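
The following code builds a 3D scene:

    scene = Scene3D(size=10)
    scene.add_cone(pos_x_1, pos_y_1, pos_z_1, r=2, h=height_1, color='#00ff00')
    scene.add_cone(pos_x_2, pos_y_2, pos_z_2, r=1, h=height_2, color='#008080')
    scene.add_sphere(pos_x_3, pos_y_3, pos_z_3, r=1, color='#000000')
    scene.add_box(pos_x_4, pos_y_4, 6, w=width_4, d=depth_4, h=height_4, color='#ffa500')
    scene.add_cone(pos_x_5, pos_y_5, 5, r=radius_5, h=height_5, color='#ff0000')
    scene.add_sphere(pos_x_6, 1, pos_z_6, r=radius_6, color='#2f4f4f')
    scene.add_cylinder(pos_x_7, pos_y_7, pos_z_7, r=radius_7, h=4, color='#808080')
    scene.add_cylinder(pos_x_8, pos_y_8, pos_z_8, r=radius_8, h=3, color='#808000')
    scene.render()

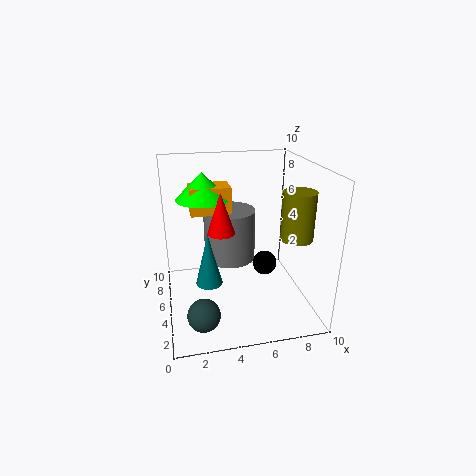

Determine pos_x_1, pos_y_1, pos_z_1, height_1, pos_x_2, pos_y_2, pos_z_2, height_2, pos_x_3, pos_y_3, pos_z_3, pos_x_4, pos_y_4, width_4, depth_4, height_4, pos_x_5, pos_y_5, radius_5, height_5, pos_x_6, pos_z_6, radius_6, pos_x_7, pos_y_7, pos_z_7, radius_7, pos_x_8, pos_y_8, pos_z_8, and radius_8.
pos_x_1 = 3
pos_y_1 = 8
pos_z_1 = 7
height_1 = 2
pos_x_2 = 3
pos_y_2 = 6
pos_z_2 = 1
height_2 = 4
pos_x_3 = 8
pos_y_3 = 8
pos_z_3 = 1
pos_x_4 = 2
pos_y_4 = 7
width_4 = 3
depth_4 = 2
height_4 = 2
pos_x_5 = 4
pos_y_5 = 6
radius_5 = 1
height_5 = 3
pos_x_6 = 2
pos_z_6 = 2
radius_6 = 1
pos_x_7 = 5
pos_y_7 = 8
pos_z_7 = 2
radius_7 = 2
pos_x_8 = 8
pos_y_8 = 2
pos_z_8 = 6
radius_8 = 1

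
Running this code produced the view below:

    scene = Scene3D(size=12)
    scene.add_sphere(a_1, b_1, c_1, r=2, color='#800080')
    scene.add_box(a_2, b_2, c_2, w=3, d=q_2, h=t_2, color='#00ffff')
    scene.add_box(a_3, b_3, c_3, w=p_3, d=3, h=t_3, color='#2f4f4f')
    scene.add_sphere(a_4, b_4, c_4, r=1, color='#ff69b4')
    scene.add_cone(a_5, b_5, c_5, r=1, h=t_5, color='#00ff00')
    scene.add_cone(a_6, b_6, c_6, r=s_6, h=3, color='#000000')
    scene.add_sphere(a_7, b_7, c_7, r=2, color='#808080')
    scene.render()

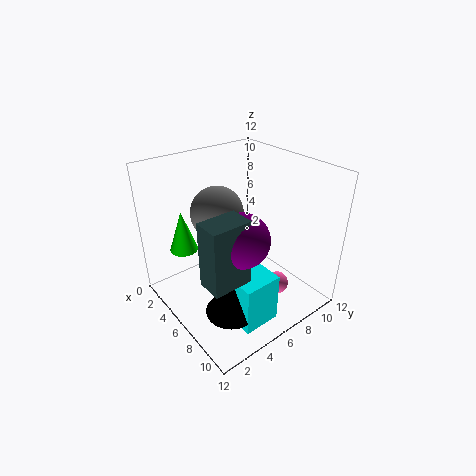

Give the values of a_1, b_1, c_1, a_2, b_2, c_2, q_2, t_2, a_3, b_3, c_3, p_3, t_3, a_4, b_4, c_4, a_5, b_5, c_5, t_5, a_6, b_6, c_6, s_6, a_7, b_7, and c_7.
a_1 = 9; b_1 = 4; c_1 = 8; a_2 = 8; b_2 = 3; c_2 = 1; q_2 = 3; t_2 = 4; a_3 = 8; b_3 = 1; c_3 = 5; p_3 = 2; t_3 = 5; a_4 = 8; b_4 = 9; c_4 = 1; a_5 = 6; b_5 = 1; c_5 = 7; t_5 = 3; a_6 = 9; b_6 = 3; c_6 = 2; s_6 = 2; a_7 = 6; b_7 = 4; c_7 = 9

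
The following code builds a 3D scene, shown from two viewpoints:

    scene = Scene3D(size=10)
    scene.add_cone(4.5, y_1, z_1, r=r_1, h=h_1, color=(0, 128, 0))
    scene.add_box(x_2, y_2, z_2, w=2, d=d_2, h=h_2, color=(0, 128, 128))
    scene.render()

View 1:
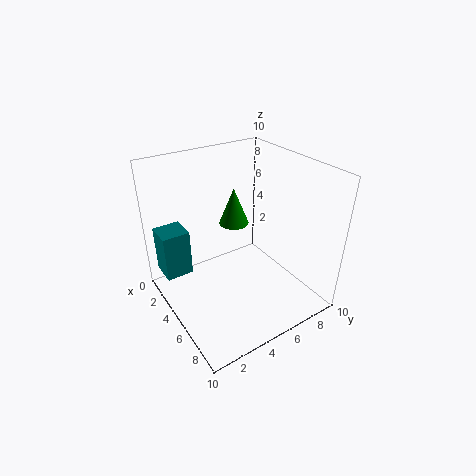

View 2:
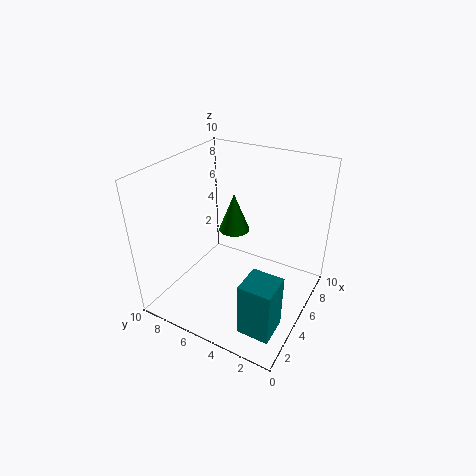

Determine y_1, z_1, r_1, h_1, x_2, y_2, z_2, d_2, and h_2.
y_1 = 5
z_1 = 6
r_1 = 1
h_1 = 2.5
x_2 = 0.5
y_2 = 0.5
z_2 = 1.5
d_2 = 2
h_2 = 3.5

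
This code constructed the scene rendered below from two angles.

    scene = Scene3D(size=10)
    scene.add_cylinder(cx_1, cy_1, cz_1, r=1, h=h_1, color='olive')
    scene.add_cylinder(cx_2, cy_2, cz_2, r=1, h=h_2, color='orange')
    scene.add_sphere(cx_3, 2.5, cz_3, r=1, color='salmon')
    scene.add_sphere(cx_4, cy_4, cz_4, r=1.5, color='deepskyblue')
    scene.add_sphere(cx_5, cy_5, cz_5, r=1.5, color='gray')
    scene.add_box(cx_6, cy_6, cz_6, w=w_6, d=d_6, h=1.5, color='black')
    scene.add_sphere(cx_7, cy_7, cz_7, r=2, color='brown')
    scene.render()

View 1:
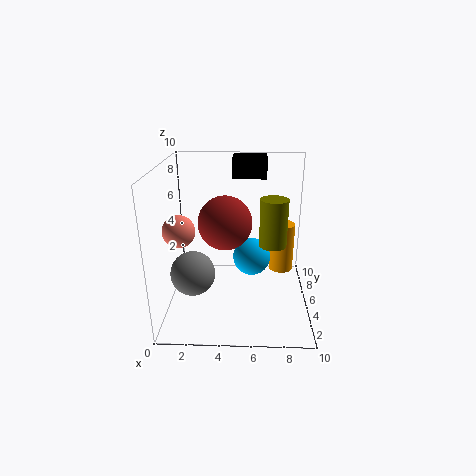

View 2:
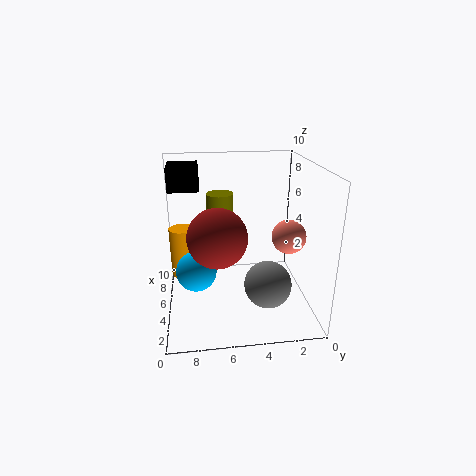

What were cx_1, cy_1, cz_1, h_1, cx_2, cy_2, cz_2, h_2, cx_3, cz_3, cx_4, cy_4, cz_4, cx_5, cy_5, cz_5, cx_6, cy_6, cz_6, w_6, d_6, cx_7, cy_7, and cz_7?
cx_1 = 7.5; cy_1 = 6; cz_1 = 4; h_1 = 3.5; cx_2 = 8.5; cy_2 = 9; cz_2 = 0.5; h_2 = 4; cx_3 = 1.5; cz_3 = 6.5; cx_4 = 6; cy_4 = 8; cz_4 = 2; cx_5 = 2; cy_5 = 3.5; cz_5 = 3; cx_6 = 4.5; cy_6 = 7.5; cz_6 = 8.5; w_6 = 2.5; d_6 = 2; cx_7 = 4; cy_7 = 6.5; cz_7 = 5.5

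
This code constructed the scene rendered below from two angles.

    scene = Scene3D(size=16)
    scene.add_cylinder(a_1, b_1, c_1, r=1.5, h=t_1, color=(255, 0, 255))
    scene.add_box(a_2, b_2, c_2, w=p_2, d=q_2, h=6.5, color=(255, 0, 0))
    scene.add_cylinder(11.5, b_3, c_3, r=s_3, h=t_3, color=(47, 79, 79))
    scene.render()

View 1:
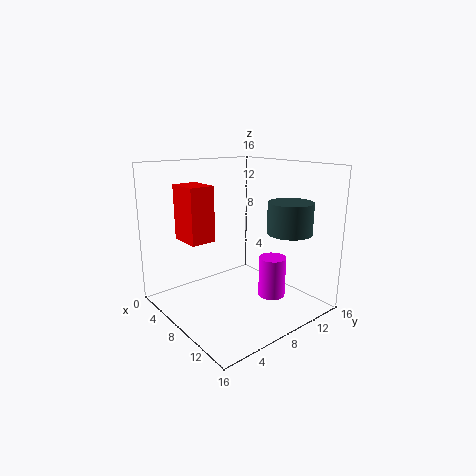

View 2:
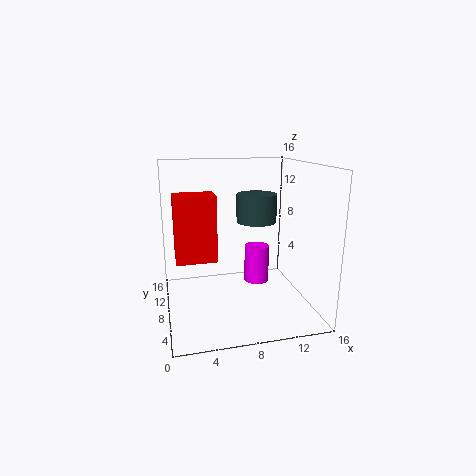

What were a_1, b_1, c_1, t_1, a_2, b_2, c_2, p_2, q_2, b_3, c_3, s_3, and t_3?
a_1 = 11
b_1 = 10.5
c_1 = 1.5
t_1 = 4.5
a_2 = 1
b_2 = 4
c_2 = 7
p_2 = 4
q_2 = 3
b_3 = 12.5
c_3 = 8.5
s_3 = 2.5
t_3 = 3.5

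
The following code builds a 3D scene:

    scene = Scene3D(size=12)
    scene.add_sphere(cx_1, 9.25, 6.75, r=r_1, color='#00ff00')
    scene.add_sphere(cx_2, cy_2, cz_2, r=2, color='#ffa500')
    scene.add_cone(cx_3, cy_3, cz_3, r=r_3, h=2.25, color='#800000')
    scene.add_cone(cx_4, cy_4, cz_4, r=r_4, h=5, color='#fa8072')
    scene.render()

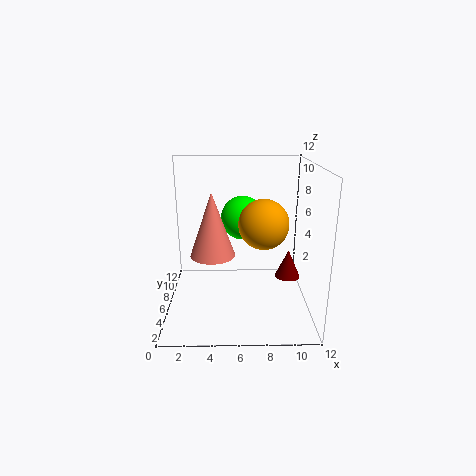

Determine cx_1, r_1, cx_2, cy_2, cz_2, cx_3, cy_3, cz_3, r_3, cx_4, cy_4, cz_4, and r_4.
cx_1 = 6.5
r_1 = 2
cx_2 = 8
cy_2 = 5
cz_2 = 7.5
cx_3 = 10
cy_3 = 4.5
cz_3 = 3.25
r_3 = 1
cx_4 = 4
cy_4 = 4.25
cz_4 = 5.25
r_4 = 1.75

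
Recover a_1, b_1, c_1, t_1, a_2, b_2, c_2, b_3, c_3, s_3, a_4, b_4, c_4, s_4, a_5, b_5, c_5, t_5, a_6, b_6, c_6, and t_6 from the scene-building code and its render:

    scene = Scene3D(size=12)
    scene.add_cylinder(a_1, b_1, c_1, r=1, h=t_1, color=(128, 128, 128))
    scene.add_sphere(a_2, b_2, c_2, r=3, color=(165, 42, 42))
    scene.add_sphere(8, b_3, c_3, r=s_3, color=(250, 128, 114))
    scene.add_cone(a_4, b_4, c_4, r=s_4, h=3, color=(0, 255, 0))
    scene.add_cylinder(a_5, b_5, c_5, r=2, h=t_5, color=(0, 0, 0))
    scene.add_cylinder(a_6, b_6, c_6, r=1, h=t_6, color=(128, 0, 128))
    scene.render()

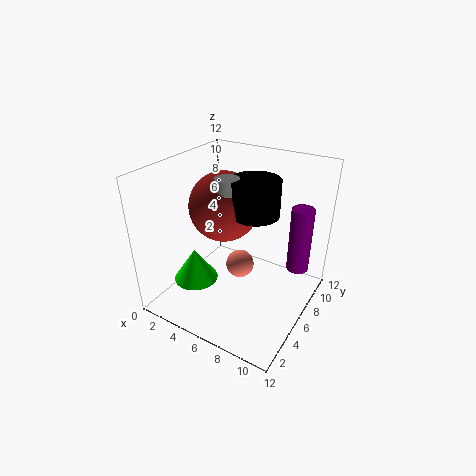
a_1 = 5
b_1 = 6
c_1 = 9
t_1 = 2
a_2 = 4
b_2 = 7
c_2 = 8
b_3 = 3
c_3 = 6
s_3 = 1
a_4 = 2
b_4 = 5
c_4 = 1
s_4 = 2
a_5 = 7
b_5 = 7
c_5 = 8
t_5 = 3
a_6 = 10
b_6 = 10
c_6 = 2
t_6 = 6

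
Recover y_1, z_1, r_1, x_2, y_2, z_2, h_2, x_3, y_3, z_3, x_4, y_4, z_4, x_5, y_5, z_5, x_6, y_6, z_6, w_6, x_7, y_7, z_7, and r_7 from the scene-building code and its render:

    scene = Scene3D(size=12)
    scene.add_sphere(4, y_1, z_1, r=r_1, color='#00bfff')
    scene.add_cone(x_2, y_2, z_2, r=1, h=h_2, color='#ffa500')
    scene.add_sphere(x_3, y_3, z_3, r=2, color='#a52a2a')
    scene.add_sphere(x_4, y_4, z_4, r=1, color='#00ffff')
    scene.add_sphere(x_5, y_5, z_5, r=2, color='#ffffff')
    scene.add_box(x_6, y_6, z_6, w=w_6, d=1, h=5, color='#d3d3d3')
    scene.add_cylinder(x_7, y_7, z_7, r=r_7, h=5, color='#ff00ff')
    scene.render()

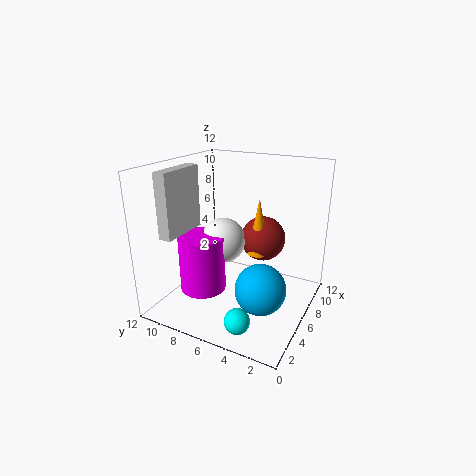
y_1 = 3
z_1 = 3
r_1 = 2
x_2 = 8
y_2 = 5
z_2 = 4
h_2 = 5
x_3 = 9
y_3 = 5
z_3 = 5
x_4 = 2
y_4 = 4
z_4 = 1
x_5 = 7
y_5 = 8
z_5 = 5
x_6 = 1
y_6 = 9
z_6 = 7
w_6 = 4
x_7 = 5
y_7 = 9
z_7 = 1
r_7 = 2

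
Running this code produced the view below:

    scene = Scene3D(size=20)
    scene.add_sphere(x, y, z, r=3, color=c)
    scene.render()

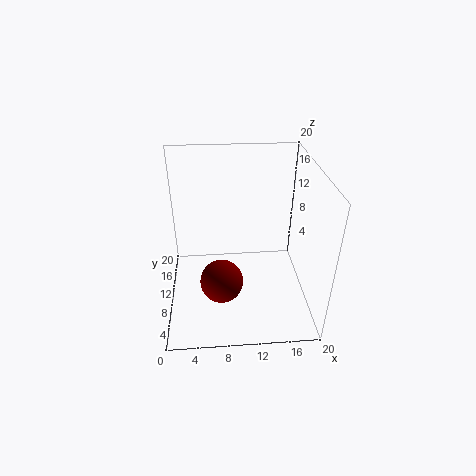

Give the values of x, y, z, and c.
x = 7.5
y = 7.5
z = 4.5
c = 'maroon'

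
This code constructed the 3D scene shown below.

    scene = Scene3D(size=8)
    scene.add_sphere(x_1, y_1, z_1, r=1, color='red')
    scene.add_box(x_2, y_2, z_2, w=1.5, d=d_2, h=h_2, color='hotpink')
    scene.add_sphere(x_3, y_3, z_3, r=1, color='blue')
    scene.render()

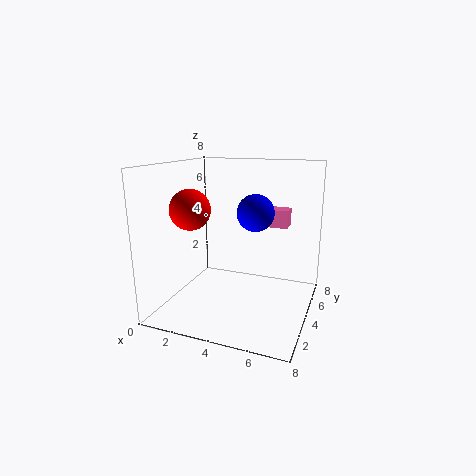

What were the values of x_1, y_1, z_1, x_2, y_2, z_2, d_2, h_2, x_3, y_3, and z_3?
x_1 = 2.5; y_1 = 1.5; z_1 = 6; x_2 = 5; y_2 = 5; z_2 = 4.5; d_2 = 1; h_2 = 1; x_3 = 5; y_3 = 4; z_3 = 5.5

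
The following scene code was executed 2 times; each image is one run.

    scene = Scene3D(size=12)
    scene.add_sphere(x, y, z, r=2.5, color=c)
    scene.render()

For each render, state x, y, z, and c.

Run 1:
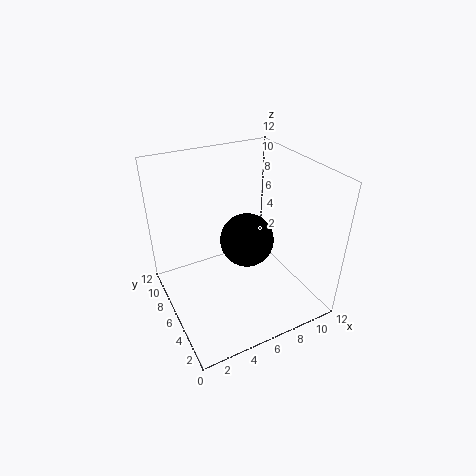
x = 8
y = 8
z = 4
c = 'black'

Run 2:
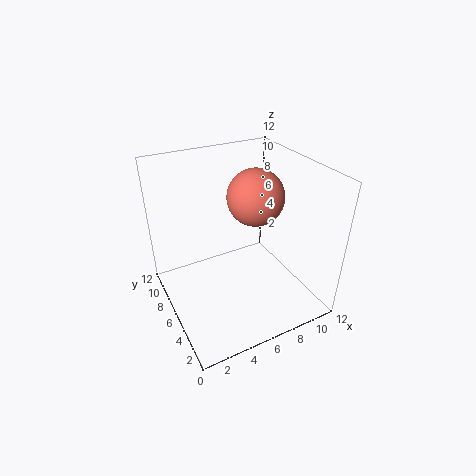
x = 8.5
y = 7.5
z = 8.5
c = 'salmon'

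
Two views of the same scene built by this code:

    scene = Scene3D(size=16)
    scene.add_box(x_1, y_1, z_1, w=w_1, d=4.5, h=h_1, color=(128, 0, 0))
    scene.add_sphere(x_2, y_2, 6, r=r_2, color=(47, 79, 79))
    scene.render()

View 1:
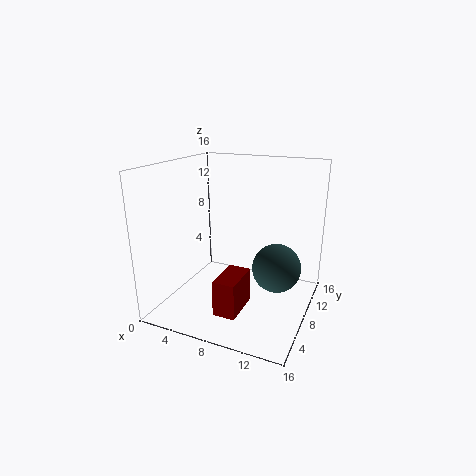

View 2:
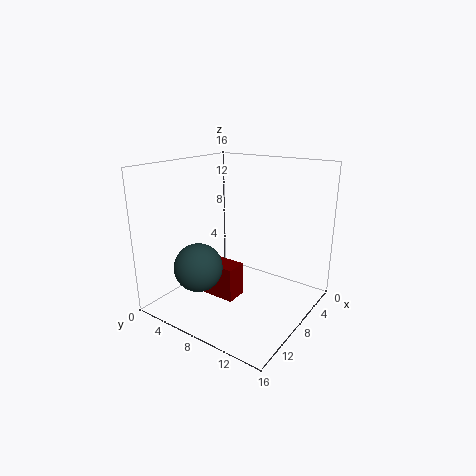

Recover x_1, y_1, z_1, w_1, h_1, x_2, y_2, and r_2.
x_1 = 7, y_1 = 3.5, z_1 = 0.5, w_1 = 2.5, h_1 = 4, x_2 = 13, y_2 = 6.5, r_2 = 2.5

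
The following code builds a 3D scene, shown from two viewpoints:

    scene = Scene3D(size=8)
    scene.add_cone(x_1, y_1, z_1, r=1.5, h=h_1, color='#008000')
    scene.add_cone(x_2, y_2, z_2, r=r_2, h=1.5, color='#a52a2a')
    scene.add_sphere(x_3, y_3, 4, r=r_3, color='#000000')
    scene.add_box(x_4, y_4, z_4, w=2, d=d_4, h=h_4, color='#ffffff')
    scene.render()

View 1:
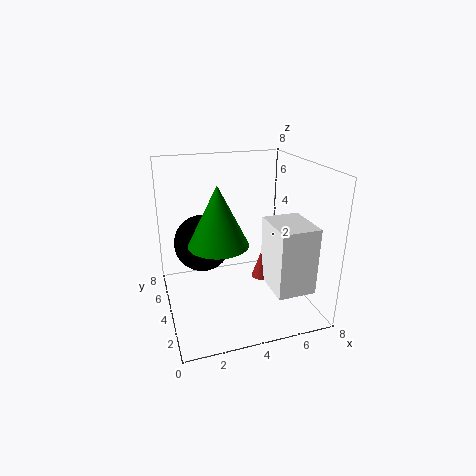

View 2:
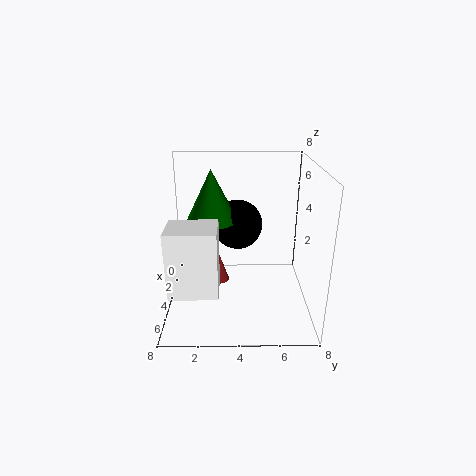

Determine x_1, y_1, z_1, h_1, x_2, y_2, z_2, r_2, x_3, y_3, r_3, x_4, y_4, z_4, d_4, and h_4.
x_1 = 2.5
y_1 = 2.5
z_1 = 4.5
h_1 = 3
x_2 = 5
y_2 = 3
z_2 = 2
r_2 = 0.5
x_3 = 2
y_3 = 4
r_3 = 1.5
x_4 = 5
y_4 = 0.5
z_4 = 2
d_4 = 2.5
h_4 = 3.5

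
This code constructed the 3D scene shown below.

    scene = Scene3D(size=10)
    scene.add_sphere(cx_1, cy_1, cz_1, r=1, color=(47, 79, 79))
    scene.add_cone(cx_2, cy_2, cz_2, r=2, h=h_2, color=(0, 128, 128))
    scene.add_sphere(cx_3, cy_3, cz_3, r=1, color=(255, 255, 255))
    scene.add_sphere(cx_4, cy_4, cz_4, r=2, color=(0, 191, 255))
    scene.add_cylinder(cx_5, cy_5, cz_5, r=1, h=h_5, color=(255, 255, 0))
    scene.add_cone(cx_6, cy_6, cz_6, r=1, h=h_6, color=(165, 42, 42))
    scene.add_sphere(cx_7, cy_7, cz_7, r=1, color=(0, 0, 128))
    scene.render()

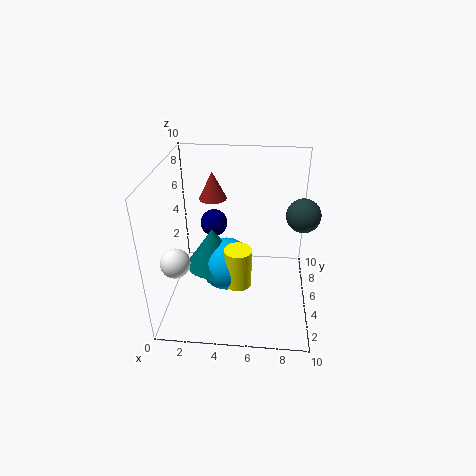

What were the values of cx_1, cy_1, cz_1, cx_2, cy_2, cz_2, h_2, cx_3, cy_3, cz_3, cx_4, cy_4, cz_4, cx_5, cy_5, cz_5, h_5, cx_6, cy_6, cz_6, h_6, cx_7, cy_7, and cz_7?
cx_1 = 9; cy_1 = 3; cz_1 = 8; cx_2 = 3; cy_2 = 6; cz_2 = 2; h_2 = 3; cx_3 = 1; cy_3 = 3; cz_3 = 4; cx_4 = 4; cy_4 = 6; cz_4 = 2; cx_5 = 5; cy_5 = 5; cz_5 = 1; h_5 = 3; cx_6 = 3; cy_6 = 7; cz_6 = 7; h_6 = 2; cx_7 = 3; cy_7 = 7; cz_7 = 5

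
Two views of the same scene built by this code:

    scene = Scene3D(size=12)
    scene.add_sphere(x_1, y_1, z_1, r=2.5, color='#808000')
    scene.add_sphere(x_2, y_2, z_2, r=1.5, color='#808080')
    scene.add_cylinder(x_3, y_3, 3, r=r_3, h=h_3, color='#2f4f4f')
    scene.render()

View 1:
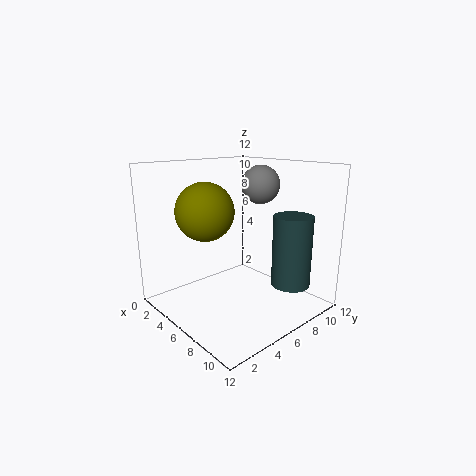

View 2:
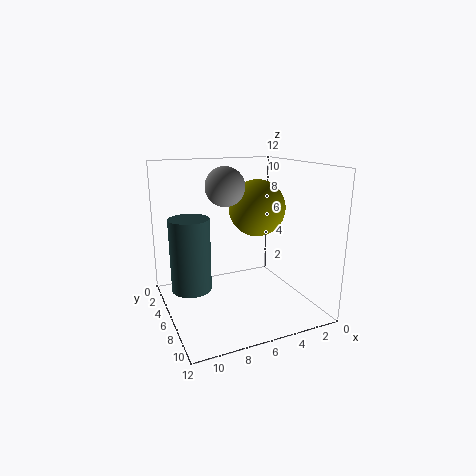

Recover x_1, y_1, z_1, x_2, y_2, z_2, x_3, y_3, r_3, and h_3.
x_1 = 3.5, y_1 = 4.5, z_1 = 8, x_2 = 7.5, y_2 = 7, z_2 = 10.5, x_3 = 10.5, y_3 = 7.5, r_3 = 1.5, h_3 = 5.5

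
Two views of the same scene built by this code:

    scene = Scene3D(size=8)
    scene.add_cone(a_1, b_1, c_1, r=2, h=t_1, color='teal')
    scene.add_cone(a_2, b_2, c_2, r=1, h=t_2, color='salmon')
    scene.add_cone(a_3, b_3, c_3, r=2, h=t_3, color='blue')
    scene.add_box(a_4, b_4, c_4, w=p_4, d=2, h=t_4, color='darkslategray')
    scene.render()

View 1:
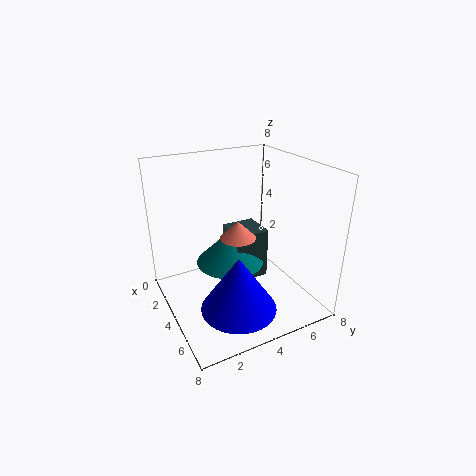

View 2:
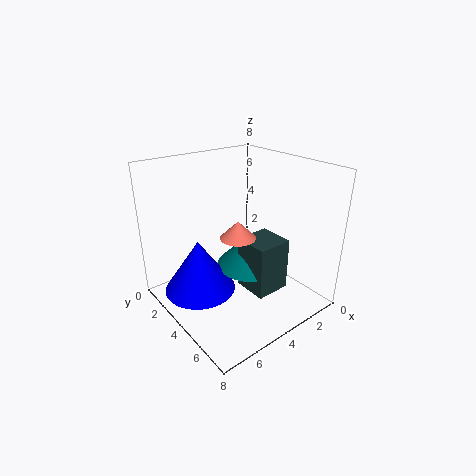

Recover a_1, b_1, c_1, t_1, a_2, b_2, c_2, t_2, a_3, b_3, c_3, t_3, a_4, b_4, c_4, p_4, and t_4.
a_1 = 3; b_1 = 4; c_1 = 2; t_1 = 2; a_2 = 4; b_2 = 4; c_2 = 4; t_2 = 1; a_3 = 6; b_3 = 3; c_3 = 1; t_3 = 3; a_4 = 2; b_4 = 4; c_4 = 1; p_4 = 2; t_4 = 3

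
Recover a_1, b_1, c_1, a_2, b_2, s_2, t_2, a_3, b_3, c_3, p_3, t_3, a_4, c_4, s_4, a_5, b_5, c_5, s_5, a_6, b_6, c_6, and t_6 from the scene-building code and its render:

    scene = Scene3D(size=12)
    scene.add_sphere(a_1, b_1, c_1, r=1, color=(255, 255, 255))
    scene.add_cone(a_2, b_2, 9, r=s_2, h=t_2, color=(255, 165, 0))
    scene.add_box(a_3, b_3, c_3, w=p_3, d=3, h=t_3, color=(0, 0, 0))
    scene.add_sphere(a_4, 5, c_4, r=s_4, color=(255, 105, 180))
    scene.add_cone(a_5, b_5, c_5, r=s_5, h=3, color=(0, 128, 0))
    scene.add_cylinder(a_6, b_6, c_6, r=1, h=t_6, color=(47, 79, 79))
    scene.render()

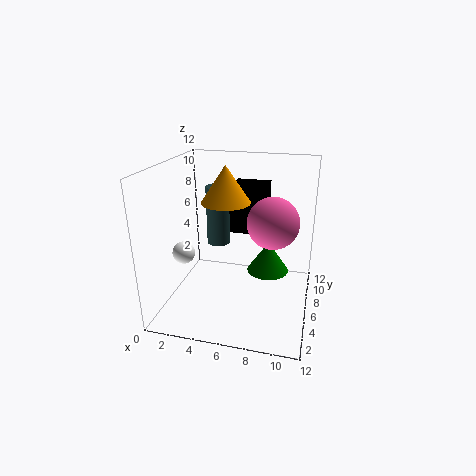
a_1 = 1, b_1 = 6, c_1 = 4, a_2 = 5, b_2 = 6, s_2 = 2, t_2 = 3, a_3 = 5, b_3 = 7, c_3 = 6, p_3 = 3, t_3 = 4, a_4 = 9, c_4 = 8, s_4 = 2, a_5 = 8, b_5 = 10, c_5 = 1, s_5 = 2, a_6 = 4, b_6 = 7, c_6 = 5, t_6 = 5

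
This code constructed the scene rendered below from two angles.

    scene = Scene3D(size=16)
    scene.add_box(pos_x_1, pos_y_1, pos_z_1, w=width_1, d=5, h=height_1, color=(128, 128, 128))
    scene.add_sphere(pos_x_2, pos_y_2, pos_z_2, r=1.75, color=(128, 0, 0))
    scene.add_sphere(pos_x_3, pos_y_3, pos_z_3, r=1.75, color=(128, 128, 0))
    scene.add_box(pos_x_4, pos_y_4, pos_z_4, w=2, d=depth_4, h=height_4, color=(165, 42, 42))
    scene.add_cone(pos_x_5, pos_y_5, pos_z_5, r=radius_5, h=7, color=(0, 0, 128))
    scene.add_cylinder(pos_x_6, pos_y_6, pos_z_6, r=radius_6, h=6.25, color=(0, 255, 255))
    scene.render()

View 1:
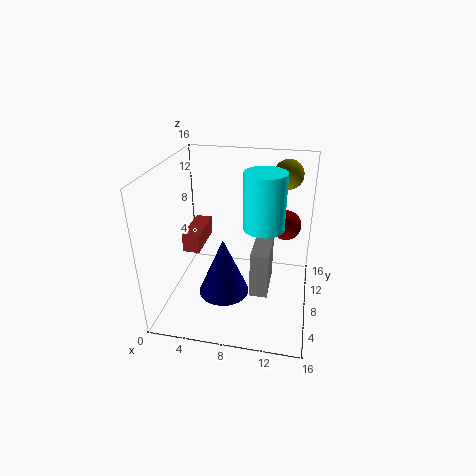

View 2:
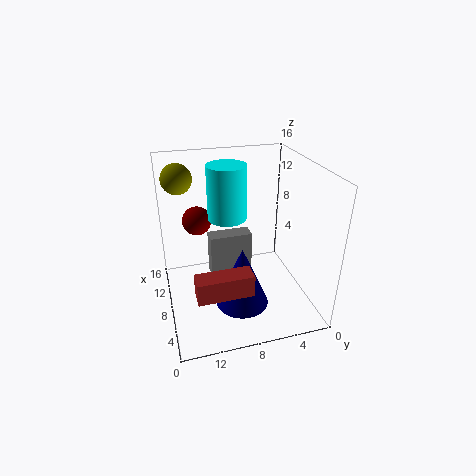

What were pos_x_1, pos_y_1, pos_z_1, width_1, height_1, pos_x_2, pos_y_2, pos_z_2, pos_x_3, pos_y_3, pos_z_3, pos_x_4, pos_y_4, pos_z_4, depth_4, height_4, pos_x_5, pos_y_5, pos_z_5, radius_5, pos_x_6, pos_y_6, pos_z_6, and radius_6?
pos_x_1 = 9.75, pos_y_1 = 5.75, pos_z_1 = 2, width_1 = 2, height_1 = 5.25, pos_x_2 = 13, pos_y_2 = 11.75, pos_z_2 = 8.25, pos_x_3 = 12.75, pos_y_3 = 13.75, pos_z_3 = 13.75, pos_x_4 = 1.25, pos_y_4 = 8.25, pos_z_4 = 5.25, depth_4 = 5.5, height_4 = 2.25, pos_x_5 = 6.25, pos_y_5 = 8, pos_z_5 = 0.5, radius_5 = 3, pos_x_6 = 10.75, pos_y_6 = 8.5, pos_z_6 = 9.25, radius_6 = 2.25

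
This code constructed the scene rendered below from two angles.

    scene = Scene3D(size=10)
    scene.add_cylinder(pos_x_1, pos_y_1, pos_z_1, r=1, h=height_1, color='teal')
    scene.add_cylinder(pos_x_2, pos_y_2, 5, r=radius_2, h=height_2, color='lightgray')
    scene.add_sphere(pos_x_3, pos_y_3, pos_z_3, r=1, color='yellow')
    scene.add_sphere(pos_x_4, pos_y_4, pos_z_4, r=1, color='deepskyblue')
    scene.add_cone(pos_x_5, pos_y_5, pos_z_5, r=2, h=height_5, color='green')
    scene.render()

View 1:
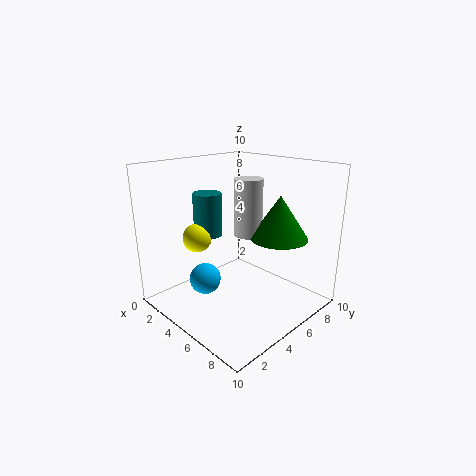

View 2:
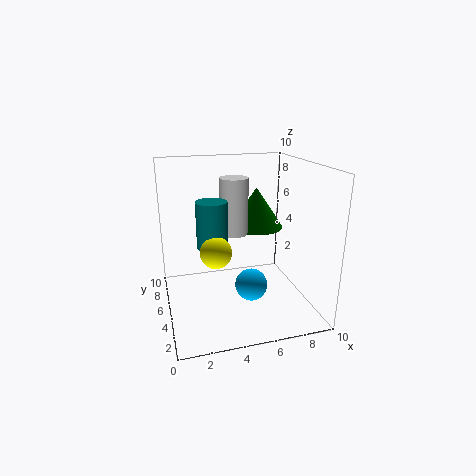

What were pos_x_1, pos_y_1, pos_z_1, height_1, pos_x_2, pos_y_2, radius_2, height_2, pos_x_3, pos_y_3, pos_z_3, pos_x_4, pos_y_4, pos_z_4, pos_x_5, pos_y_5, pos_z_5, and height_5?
pos_x_1 = 3, pos_y_1 = 4, pos_z_1 = 5, height_1 = 3, pos_x_2 = 5, pos_y_2 = 6, radius_2 = 1, height_2 = 4, pos_x_3 = 3, pos_y_3 = 3, pos_z_3 = 5, pos_x_4 = 5, pos_y_4 = 2, pos_z_4 = 3, pos_x_5 = 7, pos_y_5 = 7, pos_z_5 = 5, height_5 = 3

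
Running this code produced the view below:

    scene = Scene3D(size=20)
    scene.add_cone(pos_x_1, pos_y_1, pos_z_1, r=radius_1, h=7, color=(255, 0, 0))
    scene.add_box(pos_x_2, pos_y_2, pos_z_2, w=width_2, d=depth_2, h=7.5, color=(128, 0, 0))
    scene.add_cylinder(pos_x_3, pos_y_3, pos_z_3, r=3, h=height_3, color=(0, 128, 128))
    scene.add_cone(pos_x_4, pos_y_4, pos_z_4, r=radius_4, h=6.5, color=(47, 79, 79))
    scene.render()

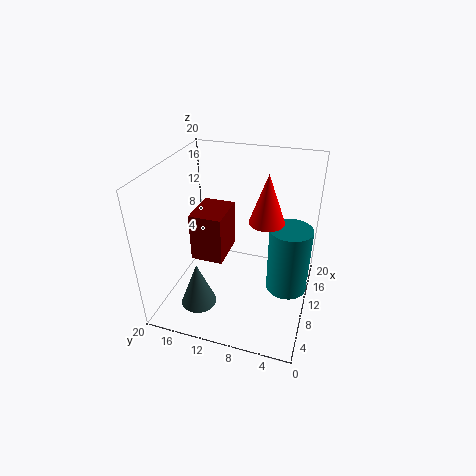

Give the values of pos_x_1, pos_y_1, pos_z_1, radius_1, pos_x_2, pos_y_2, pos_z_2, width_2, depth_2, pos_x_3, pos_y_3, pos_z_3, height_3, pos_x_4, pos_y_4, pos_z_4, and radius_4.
pos_x_1 = 12
pos_y_1 = 6.5
pos_z_1 = 12
radius_1 = 2.5
pos_x_2 = 11
pos_y_2 = 13
pos_z_2 = 4
width_2 = 6.5
depth_2 = 5
pos_x_3 = 12
pos_y_3 = 3
pos_z_3 = 1.5
height_3 = 10
pos_x_4 = 5.5
pos_y_4 = 14.5
pos_z_4 = 1
radius_4 = 2.5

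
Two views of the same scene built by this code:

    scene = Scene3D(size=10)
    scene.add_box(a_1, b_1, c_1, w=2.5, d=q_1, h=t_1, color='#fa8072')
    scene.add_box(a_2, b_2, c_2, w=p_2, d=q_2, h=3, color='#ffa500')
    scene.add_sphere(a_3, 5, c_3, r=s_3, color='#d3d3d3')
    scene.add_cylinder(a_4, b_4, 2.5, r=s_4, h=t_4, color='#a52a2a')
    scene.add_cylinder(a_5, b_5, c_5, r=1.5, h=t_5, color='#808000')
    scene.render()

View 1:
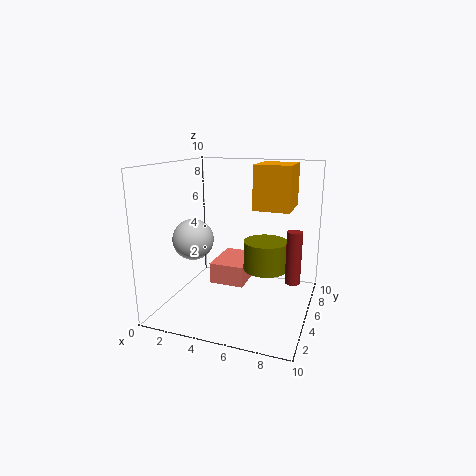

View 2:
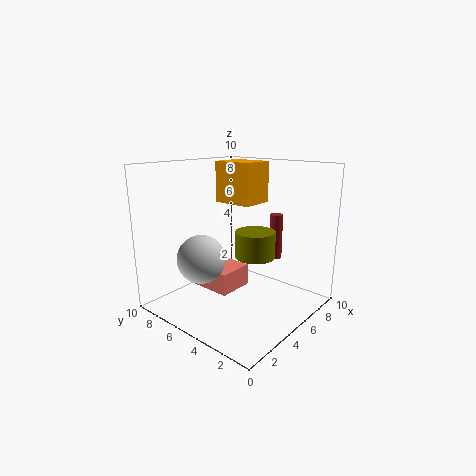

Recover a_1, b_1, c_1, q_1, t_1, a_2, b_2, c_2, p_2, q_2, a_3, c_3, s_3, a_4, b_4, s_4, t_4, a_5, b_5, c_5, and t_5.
a_1 = 3, b_1 = 4.5, c_1 = 1.5, q_1 = 3.5, t_1 = 1.5, a_2 = 6, b_2 = 5, c_2 = 7, p_2 = 2.5, q_2 = 3, a_3 = 1.5, c_3 = 4.5, s_3 = 1.5, a_4 = 9, b_4 = 4.5, s_4 = 0.5, t_4 = 3.5, a_5 = 7, b_5 = 5, c_5 = 3, t_5 = 2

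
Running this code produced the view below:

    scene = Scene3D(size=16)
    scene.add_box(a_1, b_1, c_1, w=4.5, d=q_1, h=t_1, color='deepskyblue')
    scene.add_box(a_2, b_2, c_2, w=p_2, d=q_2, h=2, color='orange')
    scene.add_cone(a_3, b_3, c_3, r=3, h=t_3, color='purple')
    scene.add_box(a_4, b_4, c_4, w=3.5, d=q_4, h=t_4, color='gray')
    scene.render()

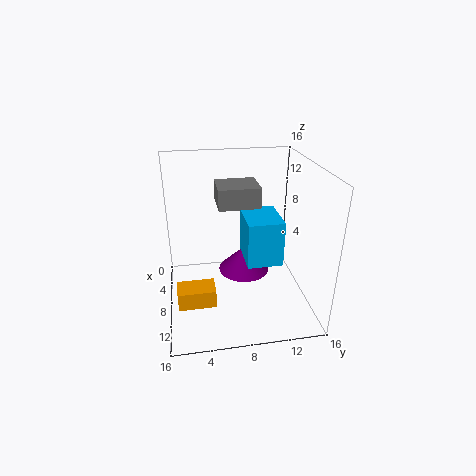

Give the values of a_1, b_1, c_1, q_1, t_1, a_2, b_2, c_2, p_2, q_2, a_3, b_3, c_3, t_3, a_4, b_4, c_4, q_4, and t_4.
a_1 = 9, b_1 = 8, c_1 = 7.5, q_1 = 3.5, t_1 = 4.5, a_2 = 9.5, b_2 = 1, c_2 = 2, p_2 = 2.5, q_2 = 4, a_3 = 6.5, b_3 = 9, c_3 = 3, t_3 = 3, a_4 = 8.5, b_4 = 5.5, c_4 = 13, q_4 = 4, t_4 = 2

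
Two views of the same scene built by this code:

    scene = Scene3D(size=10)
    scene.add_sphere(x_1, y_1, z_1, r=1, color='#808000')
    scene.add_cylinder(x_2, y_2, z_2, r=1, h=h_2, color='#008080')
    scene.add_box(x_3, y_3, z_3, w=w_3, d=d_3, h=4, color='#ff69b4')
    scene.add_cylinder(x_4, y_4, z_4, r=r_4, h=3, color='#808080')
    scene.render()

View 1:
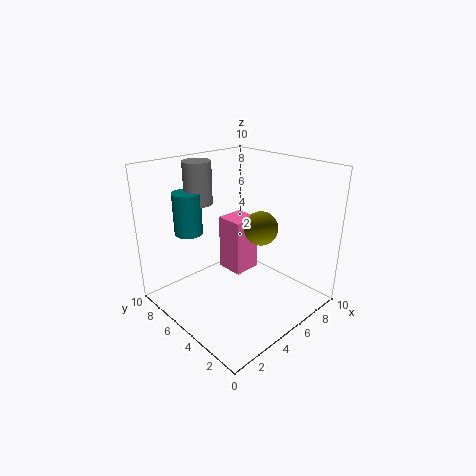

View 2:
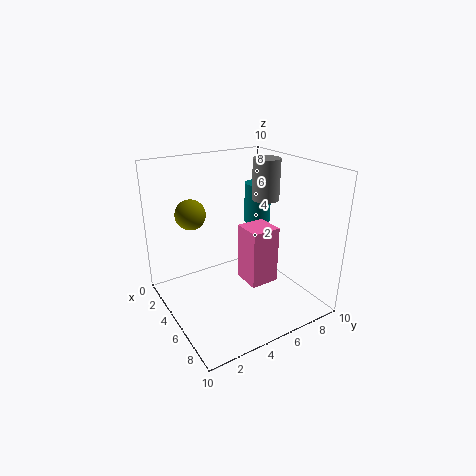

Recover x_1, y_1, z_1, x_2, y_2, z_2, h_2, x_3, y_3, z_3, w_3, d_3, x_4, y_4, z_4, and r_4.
x_1 = 4
y_1 = 2
z_1 = 7
x_2 = 3
y_2 = 8
z_2 = 5
h_2 = 3
x_3 = 5
y_3 = 5
z_3 = 2
w_3 = 2
d_3 = 2
x_4 = 4
y_4 = 8
z_4 = 7
r_4 = 1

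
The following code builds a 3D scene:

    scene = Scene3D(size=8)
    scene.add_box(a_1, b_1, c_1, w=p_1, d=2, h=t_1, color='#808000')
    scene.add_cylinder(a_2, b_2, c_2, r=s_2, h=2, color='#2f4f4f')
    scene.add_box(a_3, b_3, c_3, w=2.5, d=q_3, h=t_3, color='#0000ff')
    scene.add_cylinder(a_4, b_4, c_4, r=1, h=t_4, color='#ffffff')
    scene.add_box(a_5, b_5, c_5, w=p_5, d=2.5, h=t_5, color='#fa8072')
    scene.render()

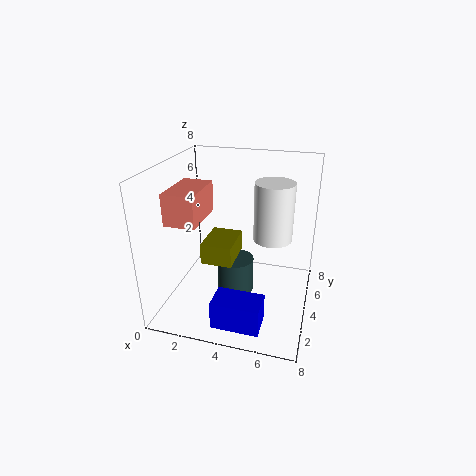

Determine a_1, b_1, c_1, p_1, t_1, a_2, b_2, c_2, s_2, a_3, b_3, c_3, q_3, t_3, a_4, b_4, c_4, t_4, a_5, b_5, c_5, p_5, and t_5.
a_1 = 3, b_1 = 1, c_1 = 4, p_1 = 1.5, t_1 = 1, a_2 = 4, b_2 = 3.5, c_2 = 1, s_2 = 1, a_3 = 3.5, b_3 = 0.5, c_3 = 0.5, q_3 = 1.5, t_3 = 1.5, a_4 = 6, b_4 = 3.5, c_4 = 4.5, t_4 = 3, a_5 = 1.5, b_5 = 0.5, c_5 = 6, p_5 = 1.5, t_5 = 1.5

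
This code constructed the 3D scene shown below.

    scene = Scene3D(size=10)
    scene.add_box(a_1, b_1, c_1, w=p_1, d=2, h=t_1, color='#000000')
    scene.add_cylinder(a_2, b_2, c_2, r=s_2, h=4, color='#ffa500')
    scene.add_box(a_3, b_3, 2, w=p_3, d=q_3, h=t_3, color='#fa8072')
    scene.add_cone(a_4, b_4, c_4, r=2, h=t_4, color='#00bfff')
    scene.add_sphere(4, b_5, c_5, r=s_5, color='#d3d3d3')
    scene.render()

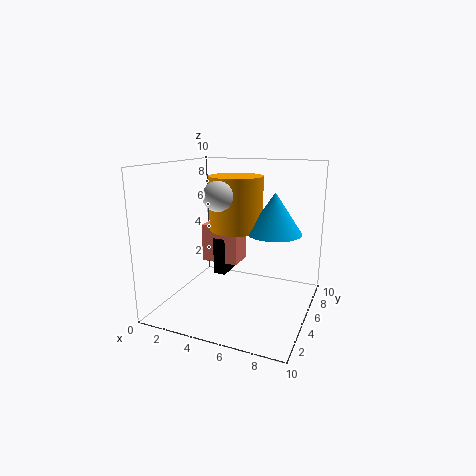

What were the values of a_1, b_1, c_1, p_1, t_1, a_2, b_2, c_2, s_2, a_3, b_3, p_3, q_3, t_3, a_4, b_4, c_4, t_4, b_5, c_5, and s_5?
a_1 = 2; b_1 = 7; c_1 = 1; p_1 = 1; t_1 = 3; a_2 = 4; b_2 = 7; c_2 = 5; s_2 = 2; a_3 = 1; b_3 = 7; p_3 = 3; q_3 = 2; t_3 = 3; a_4 = 7; b_4 = 7; c_4 = 5; t_4 = 3; b_5 = 4; c_5 = 8; s_5 = 1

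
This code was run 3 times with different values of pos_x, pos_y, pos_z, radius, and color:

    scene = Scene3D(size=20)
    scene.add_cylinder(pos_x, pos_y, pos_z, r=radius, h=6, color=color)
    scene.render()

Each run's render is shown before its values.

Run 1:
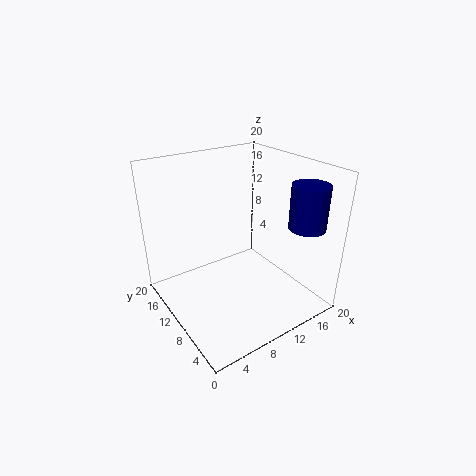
pos_x = 17, pos_y = 4, pos_z = 12, radius = 2.5, color = 'navy'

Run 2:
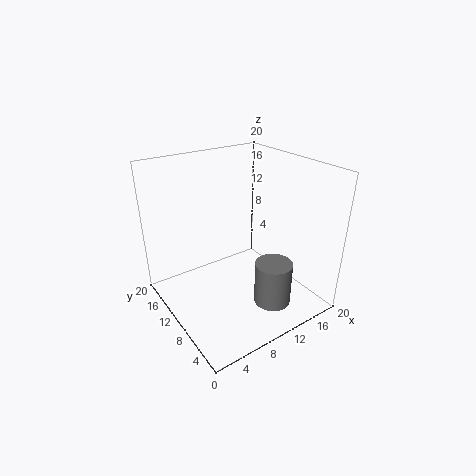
pos_x = 12, pos_y = 4.5, pos_z = 2, radius = 2.5, color = 'gray'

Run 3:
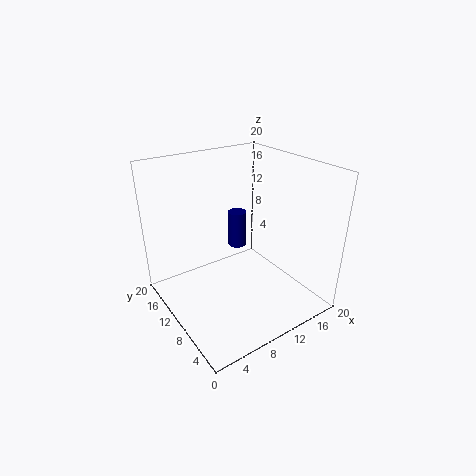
pos_x = 15, pos_y = 17.5, pos_z = 4, radius = 1.5, color = 'navy'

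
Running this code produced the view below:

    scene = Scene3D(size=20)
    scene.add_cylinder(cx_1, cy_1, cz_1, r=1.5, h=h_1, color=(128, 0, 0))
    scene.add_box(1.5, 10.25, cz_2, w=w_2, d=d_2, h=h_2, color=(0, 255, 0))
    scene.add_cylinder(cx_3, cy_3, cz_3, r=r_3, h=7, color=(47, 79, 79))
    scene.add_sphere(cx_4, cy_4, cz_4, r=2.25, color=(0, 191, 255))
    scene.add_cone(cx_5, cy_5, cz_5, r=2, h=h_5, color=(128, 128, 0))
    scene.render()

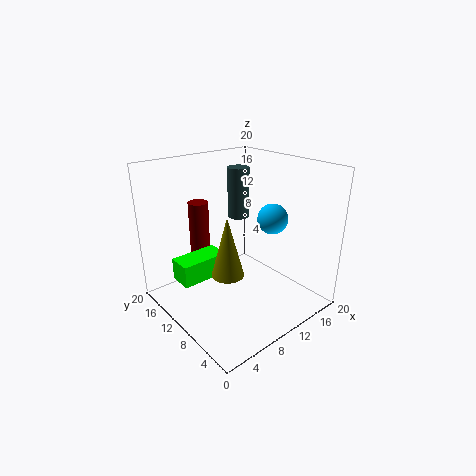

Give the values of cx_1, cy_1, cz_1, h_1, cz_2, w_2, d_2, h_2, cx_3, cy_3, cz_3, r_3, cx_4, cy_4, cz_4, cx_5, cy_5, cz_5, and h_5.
cx_1 = 8.25; cy_1 = 17; cz_1 = 4; h_1 = 9.75; cz_2 = 5.25; w_2 = 6.5; d_2 = 3.25; h_2 = 3; cx_3 = 11.75; cy_3 = 12; cz_3 = 12.25; r_3 = 1.5; cx_4 = 16; cy_4 = 9.25; cz_4 = 11.5; cx_5 = 5; cy_5 = 6; cz_5 = 8; h_5 = 7.5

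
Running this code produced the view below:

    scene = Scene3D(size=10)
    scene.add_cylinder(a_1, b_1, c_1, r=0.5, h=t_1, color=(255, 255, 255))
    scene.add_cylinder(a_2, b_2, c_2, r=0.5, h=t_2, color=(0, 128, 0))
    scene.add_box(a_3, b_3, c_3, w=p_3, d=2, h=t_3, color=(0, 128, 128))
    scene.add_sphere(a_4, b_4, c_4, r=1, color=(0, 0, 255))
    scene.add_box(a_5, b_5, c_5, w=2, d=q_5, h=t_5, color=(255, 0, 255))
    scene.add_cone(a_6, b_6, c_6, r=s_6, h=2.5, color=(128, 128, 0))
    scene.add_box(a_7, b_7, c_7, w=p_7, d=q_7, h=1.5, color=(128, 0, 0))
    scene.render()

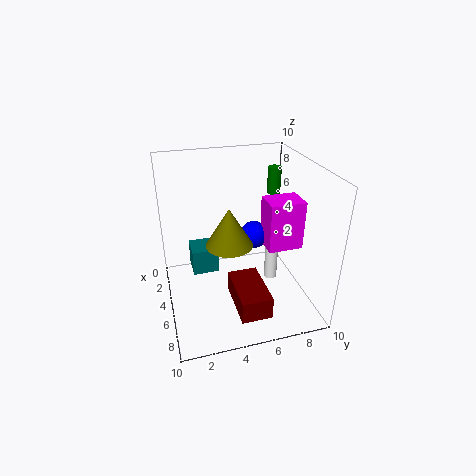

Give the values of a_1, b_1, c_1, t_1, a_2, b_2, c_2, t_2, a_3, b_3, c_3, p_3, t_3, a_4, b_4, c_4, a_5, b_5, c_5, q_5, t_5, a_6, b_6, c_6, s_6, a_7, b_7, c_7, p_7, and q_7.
a_1 = 4, b_1 = 8, c_1 = 0.5, t_1 = 5, a_2 = 2.5, b_2 = 8.5, c_2 = 7, t_2 = 2, a_3 = 1, b_3 = 2, c_3 = 1, p_3 = 2, t_3 = 2, a_4 = 4, b_4 = 6.5, c_4 = 4.5, a_5 = 4, b_5 = 7, c_5 = 4, q_5 = 2.5, t_5 = 3.5, a_6 = 6.5, b_6 = 4, c_6 = 5.5, s_6 = 1.5, a_7 = 6, b_7 = 4, c_7 = 1.5, p_7 = 3.5, q_7 = 2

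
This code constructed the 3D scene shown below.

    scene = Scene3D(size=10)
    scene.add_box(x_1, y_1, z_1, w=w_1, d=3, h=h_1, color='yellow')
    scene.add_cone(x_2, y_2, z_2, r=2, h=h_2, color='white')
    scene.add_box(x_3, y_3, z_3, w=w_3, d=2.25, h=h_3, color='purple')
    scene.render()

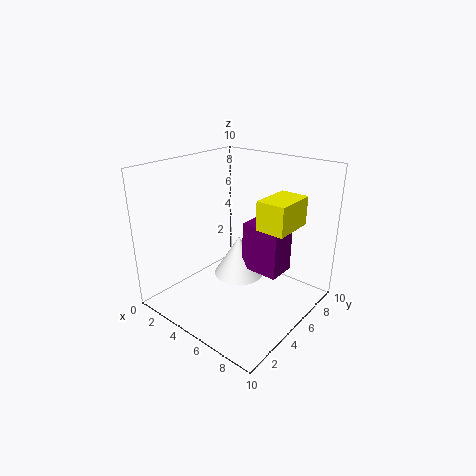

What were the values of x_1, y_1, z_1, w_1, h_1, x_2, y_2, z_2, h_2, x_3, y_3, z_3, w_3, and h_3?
x_1 = 6.5
y_1 = 5
z_1 = 6
w_1 = 2
h_1 = 2
x_2 = 3.25
y_2 = 7.25
z_2 = 0.5
h_2 = 3.25
x_3 = 4
y_3 = 6.75
z_3 = 1.5
w_3 = 3
h_3 = 3.75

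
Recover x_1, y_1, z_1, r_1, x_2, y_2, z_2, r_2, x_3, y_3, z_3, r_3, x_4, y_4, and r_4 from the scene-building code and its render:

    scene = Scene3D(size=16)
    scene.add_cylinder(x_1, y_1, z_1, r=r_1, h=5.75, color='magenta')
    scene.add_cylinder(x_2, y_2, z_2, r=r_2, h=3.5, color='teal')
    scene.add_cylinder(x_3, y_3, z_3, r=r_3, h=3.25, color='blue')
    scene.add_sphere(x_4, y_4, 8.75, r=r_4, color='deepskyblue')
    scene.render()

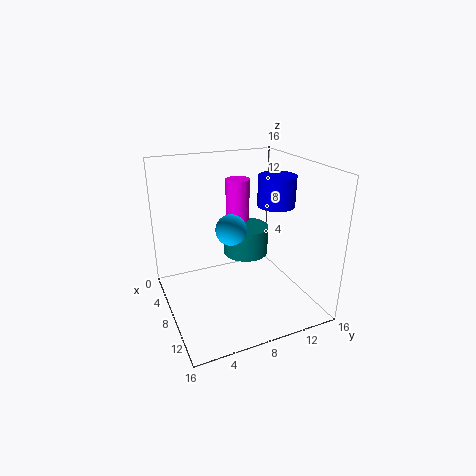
x_1 = 2.25; y_1 = 10.5; z_1 = 7.25; r_1 = 1.5; x_2 = 4.75; y_2 = 10.5; z_2 = 4.25; r_2 = 2.75; x_3 = 9.5; y_3 = 11.75; z_3 = 11.75; r_3 = 2; x_4 = 7.25; y_4 = 7.5; r_4 = 1.75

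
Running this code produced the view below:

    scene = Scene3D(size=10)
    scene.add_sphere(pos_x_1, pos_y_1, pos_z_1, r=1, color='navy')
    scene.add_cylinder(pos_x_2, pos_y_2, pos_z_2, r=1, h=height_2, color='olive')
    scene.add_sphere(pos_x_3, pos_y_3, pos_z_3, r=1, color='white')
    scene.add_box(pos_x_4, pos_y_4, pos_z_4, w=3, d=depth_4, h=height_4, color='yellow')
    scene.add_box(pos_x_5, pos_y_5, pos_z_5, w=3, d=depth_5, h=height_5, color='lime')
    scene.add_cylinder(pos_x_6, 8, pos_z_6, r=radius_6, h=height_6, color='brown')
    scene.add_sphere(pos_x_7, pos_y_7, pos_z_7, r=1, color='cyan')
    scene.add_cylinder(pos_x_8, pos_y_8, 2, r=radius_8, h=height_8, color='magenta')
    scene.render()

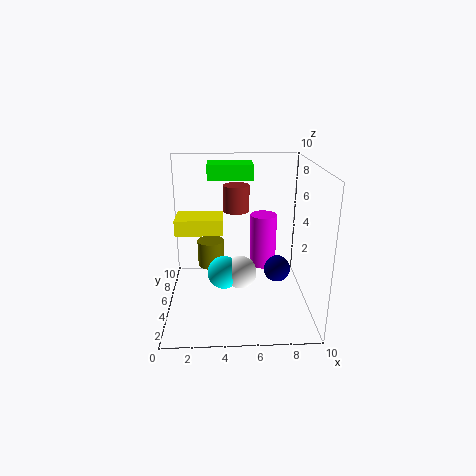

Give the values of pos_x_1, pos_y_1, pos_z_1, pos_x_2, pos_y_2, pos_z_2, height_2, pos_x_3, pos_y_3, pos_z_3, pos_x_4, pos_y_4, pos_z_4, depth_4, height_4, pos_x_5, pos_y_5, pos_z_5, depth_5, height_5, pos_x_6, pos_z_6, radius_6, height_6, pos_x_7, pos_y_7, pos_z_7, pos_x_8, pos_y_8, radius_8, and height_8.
pos_x_1 = 8, pos_y_1 = 6, pos_z_1 = 2, pos_x_2 = 3, pos_y_2 = 7, pos_z_2 = 2, height_2 = 2, pos_x_3 = 5, pos_y_3 = 2, pos_z_3 = 4, pos_x_4 = 1, pos_y_4 = 3, pos_z_4 = 6, depth_4 = 2, height_4 = 1, pos_x_5 = 3, pos_y_5 = 5, pos_z_5 = 9, depth_5 = 2, height_5 = 1, pos_x_6 = 5, pos_z_6 = 6, radius_6 = 1, height_6 = 2, pos_x_7 = 4, pos_y_7 = 2, pos_z_7 = 4, pos_x_8 = 7, pos_y_8 = 7, radius_8 = 1, height_8 = 4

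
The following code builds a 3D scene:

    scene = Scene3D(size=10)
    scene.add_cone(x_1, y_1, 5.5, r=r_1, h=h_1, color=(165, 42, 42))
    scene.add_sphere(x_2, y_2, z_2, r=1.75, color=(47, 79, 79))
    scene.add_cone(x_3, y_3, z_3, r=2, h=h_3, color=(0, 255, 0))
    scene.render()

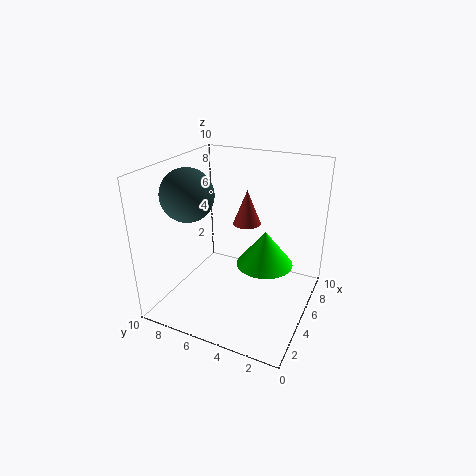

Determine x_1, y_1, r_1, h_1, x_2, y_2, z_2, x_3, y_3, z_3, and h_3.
x_1 = 6.5
y_1 = 5
r_1 = 1
h_1 = 2.5
x_2 = 3.25
y_2 = 7.75
z_2 = 8.25
x_3 = 5.75
y_3 = 3.25
z_3 = 3
h_3 = 2.5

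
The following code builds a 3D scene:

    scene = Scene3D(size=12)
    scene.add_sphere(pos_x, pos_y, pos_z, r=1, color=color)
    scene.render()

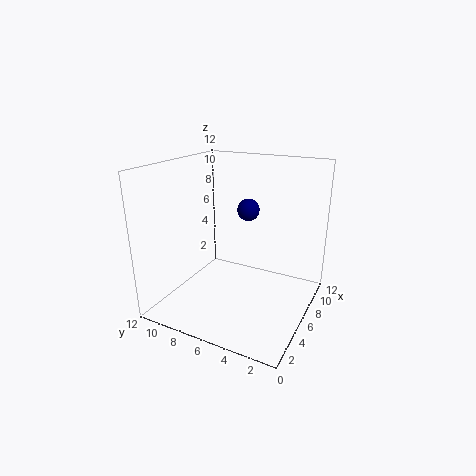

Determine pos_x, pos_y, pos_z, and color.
pos_x = 9, pos_y = 6.5, pos_z = 7.5, color = 'navy'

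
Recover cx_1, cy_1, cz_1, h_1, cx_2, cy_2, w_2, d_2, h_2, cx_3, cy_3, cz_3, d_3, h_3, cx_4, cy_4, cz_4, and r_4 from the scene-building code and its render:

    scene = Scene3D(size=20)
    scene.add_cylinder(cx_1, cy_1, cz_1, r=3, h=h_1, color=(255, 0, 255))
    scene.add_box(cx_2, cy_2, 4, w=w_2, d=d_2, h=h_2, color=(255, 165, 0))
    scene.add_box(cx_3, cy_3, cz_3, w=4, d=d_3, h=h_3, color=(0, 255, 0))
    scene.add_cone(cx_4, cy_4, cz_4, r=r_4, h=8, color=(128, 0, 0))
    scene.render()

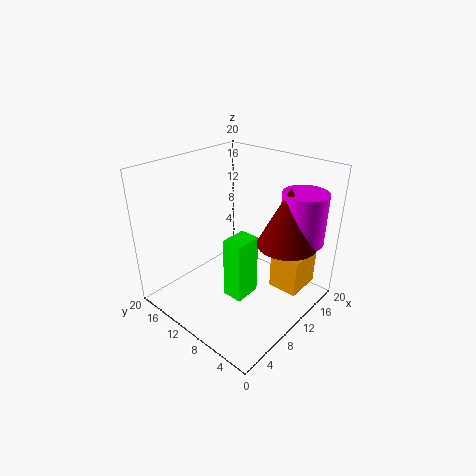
cx_1 = 15, cy_1 = 3, cz_1 = 10, h_1 = 7, cx_2 = 11, cy_2 = 1, w_2 = 5, d_2 = 4, h_2 = 5, cx_3 = 8, cy_3 = 8, cz_3 = 1, d_3 = 3, h_3 = 9, cx_4 = 13, cy_4 = 4, cz_4 = 10, r_4 = 4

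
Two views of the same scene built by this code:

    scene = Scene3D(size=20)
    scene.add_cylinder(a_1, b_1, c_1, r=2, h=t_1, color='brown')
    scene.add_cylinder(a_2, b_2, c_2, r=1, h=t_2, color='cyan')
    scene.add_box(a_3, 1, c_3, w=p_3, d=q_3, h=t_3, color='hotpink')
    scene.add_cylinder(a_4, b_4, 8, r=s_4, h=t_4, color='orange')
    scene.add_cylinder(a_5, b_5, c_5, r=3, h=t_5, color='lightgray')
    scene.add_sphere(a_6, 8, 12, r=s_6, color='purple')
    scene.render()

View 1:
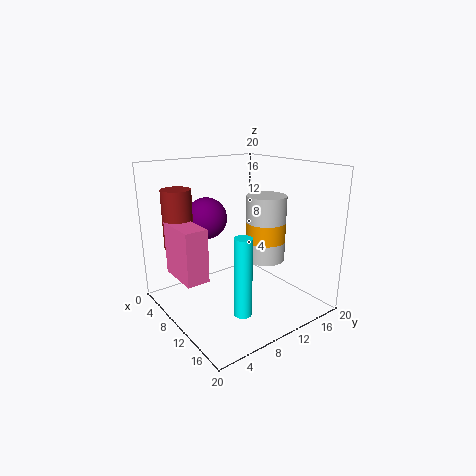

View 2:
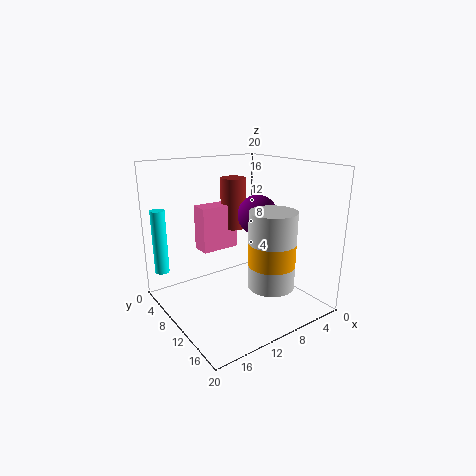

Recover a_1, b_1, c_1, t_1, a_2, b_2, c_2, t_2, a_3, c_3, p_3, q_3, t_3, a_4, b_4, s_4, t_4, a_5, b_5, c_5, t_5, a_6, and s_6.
a_1 = 6, b_1 = 3, c_1 = 9, t_1 = 8, a_2 = 19, b_2 = 4, c_2 = 5, t_2 = 9, a_3 = 6, c_3 = 6, p_3 = 6, q_3 = 3, t_3 = 7, a_4 = 9, b_4 = 16, s_4 = 3, t_4 = 3, a_5 = 9, b_5 = 16, c_5 = 5, t_5 = 10, a_6 = 5, s_6 = 3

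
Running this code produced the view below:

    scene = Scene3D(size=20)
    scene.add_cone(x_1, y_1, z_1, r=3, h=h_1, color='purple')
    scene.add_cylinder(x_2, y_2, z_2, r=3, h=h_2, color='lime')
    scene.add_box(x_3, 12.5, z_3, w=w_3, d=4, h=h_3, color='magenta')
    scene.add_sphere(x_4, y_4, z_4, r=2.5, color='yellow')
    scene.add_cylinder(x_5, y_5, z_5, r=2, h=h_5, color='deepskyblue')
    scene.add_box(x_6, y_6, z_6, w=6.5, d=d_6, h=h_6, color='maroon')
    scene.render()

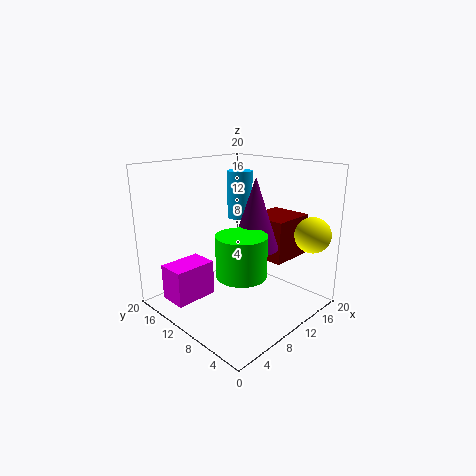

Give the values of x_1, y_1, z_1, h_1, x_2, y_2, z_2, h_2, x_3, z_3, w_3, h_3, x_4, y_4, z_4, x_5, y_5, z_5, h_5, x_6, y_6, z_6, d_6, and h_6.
x_1 = 9
y_1 = 6
z_1 = 10
h_1 = 9
x_2 = 5
y_2 = 4.5
z_2 = 8
h_2 = 5
x_3 = 1.5
z_3 = 1.5
w_3 = 6
h_3 = 5
x_4 = 17
y_4 = 2.5
z_4 = 10.5
x_5 = 16.5
y_5 = 16
z_5 = 10.5
h_5 = 7.5
x_6 = 13
y_6 = 5
z_6 = 6.5
d_6 = 6
h_6 = 6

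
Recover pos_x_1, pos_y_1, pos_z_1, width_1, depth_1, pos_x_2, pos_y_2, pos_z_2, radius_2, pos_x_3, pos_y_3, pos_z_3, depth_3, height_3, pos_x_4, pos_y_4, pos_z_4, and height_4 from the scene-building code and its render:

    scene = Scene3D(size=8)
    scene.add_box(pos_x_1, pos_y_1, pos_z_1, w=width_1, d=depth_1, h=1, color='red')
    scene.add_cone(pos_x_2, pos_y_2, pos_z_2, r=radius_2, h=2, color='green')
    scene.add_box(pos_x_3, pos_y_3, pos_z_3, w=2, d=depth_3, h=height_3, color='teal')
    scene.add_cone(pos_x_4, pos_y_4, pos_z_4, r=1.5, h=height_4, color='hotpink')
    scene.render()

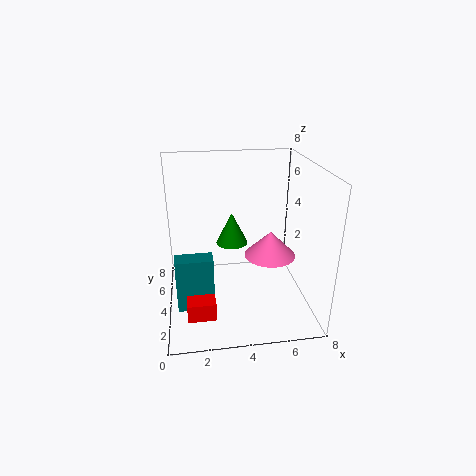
pos_x_1 = 1, pos_y_1 = 1.5, pos_z_1 = 0.5, width_1 = 1.5, depth_1 = 1, pos_x_2 = 4, pos_y_2 = 6.5, pos_z_2 = 2.5, radius_2 = 1, pos_x_3 = 0.5, pos_y_3 = 2.5, pos_z_3 = 0.5, depth_3 = 1, height_3 = 3, pos_x_4 = 6, pos_y_4 = 4.5, pos_z_4 = 2.5, height_4 = 1.5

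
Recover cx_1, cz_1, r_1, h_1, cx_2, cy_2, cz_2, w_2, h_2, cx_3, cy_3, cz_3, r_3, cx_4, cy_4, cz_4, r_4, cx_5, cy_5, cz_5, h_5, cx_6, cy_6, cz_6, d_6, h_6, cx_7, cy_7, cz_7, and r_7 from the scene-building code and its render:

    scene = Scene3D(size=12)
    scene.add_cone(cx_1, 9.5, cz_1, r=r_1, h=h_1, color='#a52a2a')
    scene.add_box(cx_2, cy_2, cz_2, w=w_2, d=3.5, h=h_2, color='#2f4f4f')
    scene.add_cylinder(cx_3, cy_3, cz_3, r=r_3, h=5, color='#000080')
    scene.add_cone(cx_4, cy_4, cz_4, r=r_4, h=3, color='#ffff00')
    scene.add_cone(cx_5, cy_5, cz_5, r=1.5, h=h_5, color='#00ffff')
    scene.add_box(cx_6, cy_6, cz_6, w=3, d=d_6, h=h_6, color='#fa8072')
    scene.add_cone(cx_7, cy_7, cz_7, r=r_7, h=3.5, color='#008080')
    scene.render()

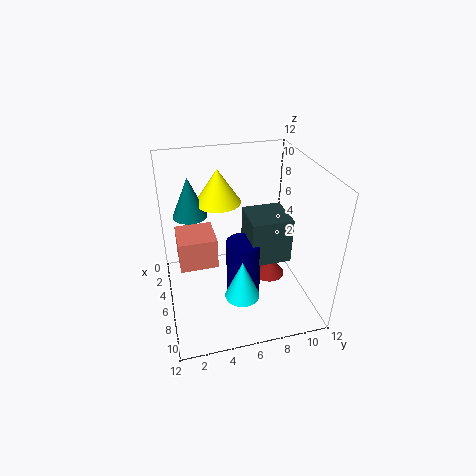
cx_1 = 4.5, cz_1 = 0.5, r_1 = 1.5, h_1 = 2, cx_2 = 3.5, cy_2 = 7, cz_2 = 3.5, w_2 = 3.5, h_2 = 4, cx_3 = 6, cy_3 = 6.5, cz_3 = 0.5, r_3 = 1.5, cx_4 = 3, cy_4 = 5, cz_4 = 8, r_4 = 2, cx_5 = 7.5, cy_5 = 6, cz_5 = 1, h_5 = 3.5, cx_6 = 4.5, cy_6 = 1, cz_6 = 4.5, d_6 = 3, h_6 = 2.5, cx_7 = 3, cy_7 = 2.5, cz_7 = 7, r_7 = 1.5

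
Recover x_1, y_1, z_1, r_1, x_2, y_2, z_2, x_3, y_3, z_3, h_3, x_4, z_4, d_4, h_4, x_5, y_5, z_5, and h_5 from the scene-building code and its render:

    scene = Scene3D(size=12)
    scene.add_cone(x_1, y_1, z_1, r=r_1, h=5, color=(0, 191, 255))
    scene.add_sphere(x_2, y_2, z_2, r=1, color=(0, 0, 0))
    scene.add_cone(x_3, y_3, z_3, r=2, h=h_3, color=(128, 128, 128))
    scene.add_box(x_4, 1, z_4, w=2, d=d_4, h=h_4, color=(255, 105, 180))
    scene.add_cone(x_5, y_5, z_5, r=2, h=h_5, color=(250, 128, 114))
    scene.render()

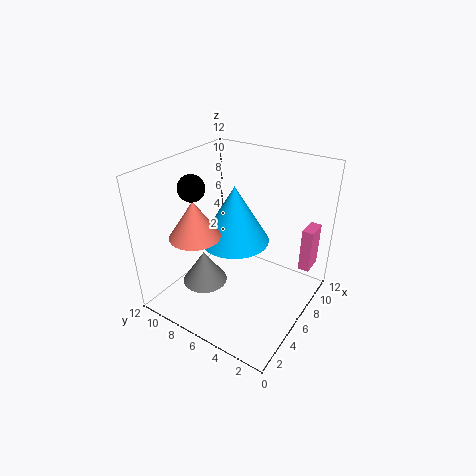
x_1 = 7, y_1 = 7, z_1 = 5, r_1 = 3, x_2 = 3, y_2 = 8, z_2 = 11, x_3 = 5, y_3 = 9, z_3 = 1, h_3 = 3, x_4 = 10, z_4 = 2, d_4 = 1, h_4 = 4, x_5 = 3, y_5 = 8, z_5 = 7, h_5 = 3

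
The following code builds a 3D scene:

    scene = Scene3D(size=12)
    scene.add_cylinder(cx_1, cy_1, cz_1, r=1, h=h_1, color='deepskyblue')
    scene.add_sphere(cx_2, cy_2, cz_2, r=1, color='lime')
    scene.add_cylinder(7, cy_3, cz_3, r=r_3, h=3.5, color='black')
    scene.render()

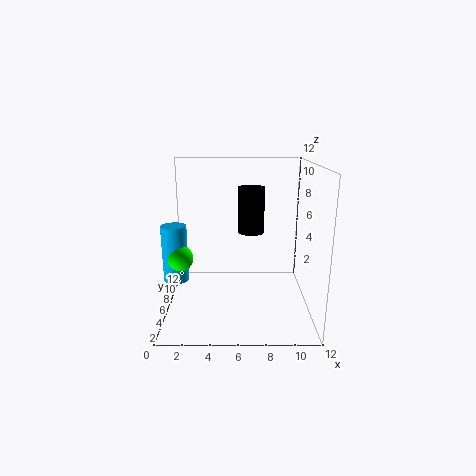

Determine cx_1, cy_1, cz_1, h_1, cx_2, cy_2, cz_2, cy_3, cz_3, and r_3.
cx_1 = 1, cy_1 = 4.5, cz_1 = 3, h_1 = 4.5, cx_2 = 1.5, cy_2 = 4, cz_2 = 5, cy_3 = 4.5, cz_3 = 7, r_3 = 1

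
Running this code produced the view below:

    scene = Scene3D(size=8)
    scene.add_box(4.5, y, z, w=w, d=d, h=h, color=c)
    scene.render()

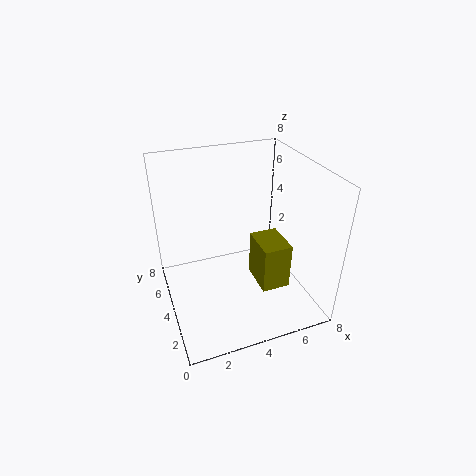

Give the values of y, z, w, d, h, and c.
y = 1.5
z = 2
w = 1.5
d = 2
h = 2.5
c = 'olive'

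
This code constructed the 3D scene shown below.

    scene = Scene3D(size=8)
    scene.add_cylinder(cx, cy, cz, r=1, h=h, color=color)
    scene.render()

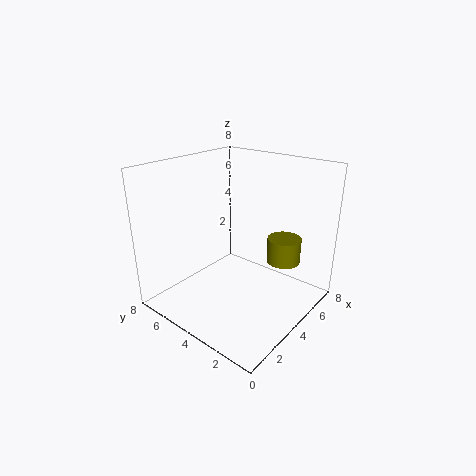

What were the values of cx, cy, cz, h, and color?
cx = 6.5
cy = 2.5
cz = 2
h = 1.5
color = 'olive'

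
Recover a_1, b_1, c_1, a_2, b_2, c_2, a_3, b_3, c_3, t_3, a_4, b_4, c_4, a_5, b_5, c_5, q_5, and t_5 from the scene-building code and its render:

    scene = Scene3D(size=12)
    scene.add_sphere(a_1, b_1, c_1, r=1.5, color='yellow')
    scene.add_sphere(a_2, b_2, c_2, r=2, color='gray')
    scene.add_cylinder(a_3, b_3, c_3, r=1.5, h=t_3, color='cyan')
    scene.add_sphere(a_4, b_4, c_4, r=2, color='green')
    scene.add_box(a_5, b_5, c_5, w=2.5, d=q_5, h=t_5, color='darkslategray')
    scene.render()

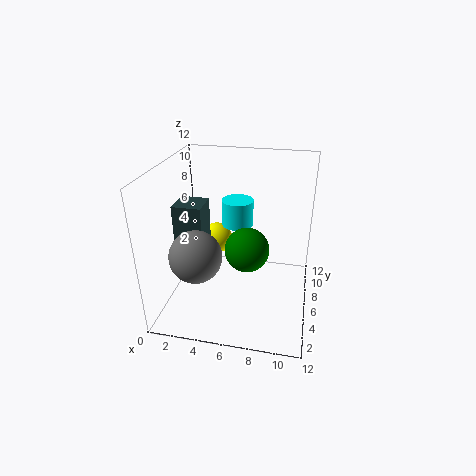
a_1 = 3, b_1 = 10, c_1 = 3.5, a_2 = 3.5, b_2 = 2.5, c_2 = 6, a_3 = 5, b_3 = 10.5, c_3 = 5, t_3 = 2.5, a_4 = 6.5, b_4 = 7.5, c_4 = 4, a_5 = 0.5, b_5 = 5.5, c_5 = 4, q_5 = 2.5, t_5 = 4.5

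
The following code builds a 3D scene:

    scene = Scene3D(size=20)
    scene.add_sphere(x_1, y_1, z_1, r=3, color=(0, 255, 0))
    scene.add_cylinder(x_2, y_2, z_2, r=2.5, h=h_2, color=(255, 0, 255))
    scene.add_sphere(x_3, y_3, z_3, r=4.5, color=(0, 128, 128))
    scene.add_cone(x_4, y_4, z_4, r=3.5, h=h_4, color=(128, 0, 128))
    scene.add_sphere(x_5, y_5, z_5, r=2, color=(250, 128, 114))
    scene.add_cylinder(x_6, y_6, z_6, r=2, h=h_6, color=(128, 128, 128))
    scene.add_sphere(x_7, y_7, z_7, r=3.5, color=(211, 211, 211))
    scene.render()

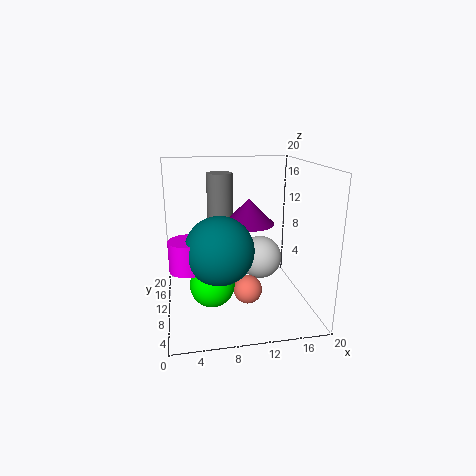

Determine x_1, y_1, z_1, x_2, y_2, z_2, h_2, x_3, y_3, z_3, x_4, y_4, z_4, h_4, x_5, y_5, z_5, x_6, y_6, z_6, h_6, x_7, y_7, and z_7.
x_1 = 6, y_1 = 7.5, z_1 = 4.5, x_2 = 3, y_2 = 7.5, z_2 = 7, h_2 = 4, x_3 = 7, y_3 = 7, z_3 = 9.5, x_4 = 11.5, y_4 = 10, z_4 = 12, h_4 = 3.5, x_5 = 11, y_5 = 8, z_5 = 3, x_6 = 8.5, y_6 = 17, z_6 = 9.5, h_6 = 8.5, x_7 = 15, y_7 = 16.5, z_7 = 4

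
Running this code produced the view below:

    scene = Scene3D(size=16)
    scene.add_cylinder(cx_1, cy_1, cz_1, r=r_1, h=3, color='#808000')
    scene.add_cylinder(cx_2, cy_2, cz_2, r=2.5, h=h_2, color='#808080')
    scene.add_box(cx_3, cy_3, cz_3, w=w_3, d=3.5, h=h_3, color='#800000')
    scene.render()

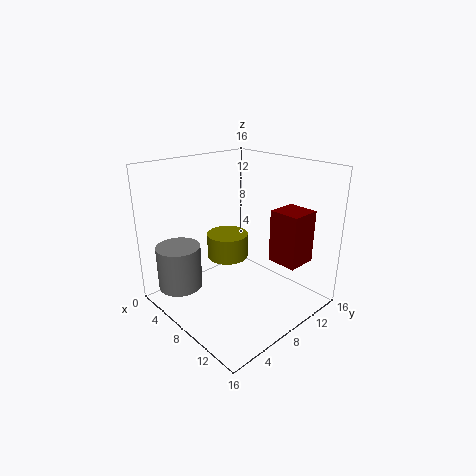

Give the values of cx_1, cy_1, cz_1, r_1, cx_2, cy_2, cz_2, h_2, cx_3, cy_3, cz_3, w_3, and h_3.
cx_1 = 4.5
cy_1 = 9.5
cz_1 = 4
r_1 = 2.5
cx_2 = 3.5
cy_2 = 3
cz_2 = 2
h_2 = 5
cx_3 = 10
cy_3 = 11
cz_3 = 5
w_3 = 3.5
h_3 = 6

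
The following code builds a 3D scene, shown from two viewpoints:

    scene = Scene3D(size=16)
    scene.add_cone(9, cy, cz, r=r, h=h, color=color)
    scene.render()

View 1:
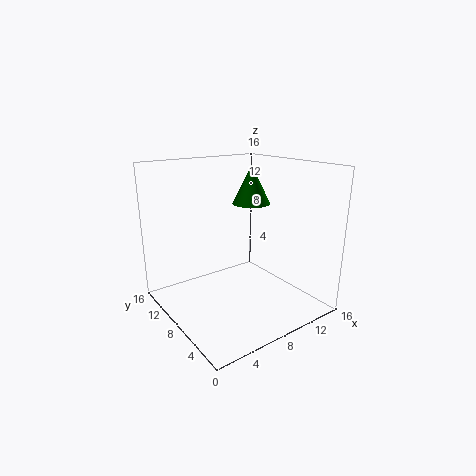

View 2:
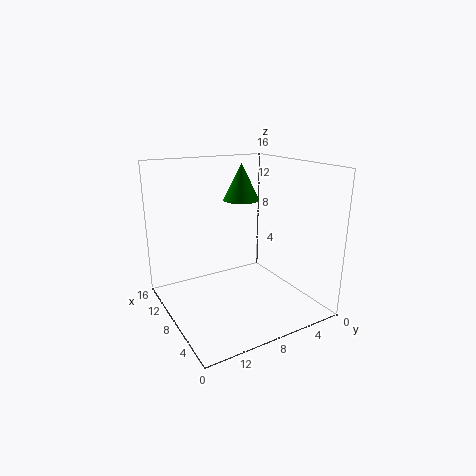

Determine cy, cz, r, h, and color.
cy = 7, cz = 12, r = 2, h = 4, color = 'green'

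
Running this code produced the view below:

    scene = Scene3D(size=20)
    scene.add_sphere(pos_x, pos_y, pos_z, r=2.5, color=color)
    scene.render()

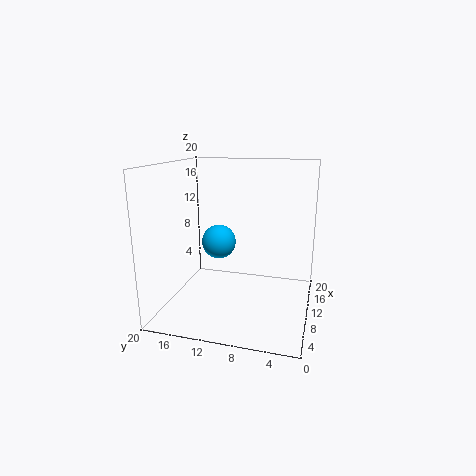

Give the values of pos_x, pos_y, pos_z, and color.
pos_x = 12; pos_y = 13.5; pos_z = 8.5; color = 'deepskyblue'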